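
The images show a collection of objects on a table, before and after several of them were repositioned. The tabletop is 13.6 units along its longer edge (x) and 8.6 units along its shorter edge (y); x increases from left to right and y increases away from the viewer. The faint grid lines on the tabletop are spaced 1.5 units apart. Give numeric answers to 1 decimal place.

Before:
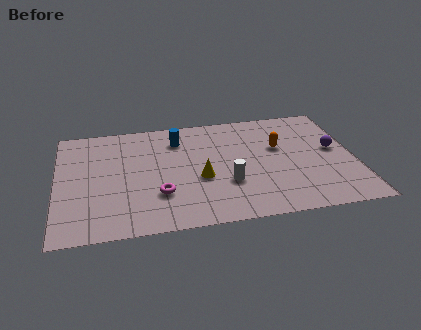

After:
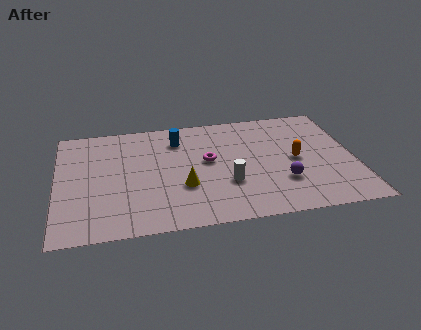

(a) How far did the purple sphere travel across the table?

3.3

The purple sphere was near (12.7, 4.7) before and (10.2, 2.6) after, so it travelled √(2.5² + 2.1²) ≈ 3.3 units.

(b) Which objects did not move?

the white cylinder and the blue cylinder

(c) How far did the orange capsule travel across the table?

1.3

The orange capsule was near (10.2, 5.3) before and (10.9, 4.2) after, so it travelled √(0.7² + 1.1²) ≈ 1.3 units.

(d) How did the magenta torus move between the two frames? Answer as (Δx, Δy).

(2.3, 2.2)

The magenta torus started near (4.6, 2.6) and ended near (6.9, 4.8).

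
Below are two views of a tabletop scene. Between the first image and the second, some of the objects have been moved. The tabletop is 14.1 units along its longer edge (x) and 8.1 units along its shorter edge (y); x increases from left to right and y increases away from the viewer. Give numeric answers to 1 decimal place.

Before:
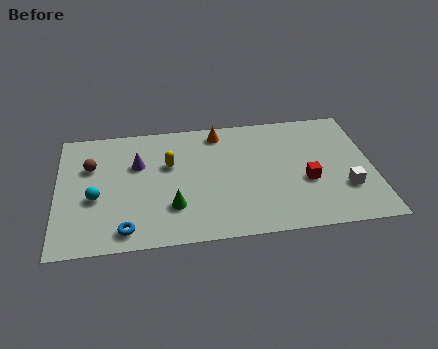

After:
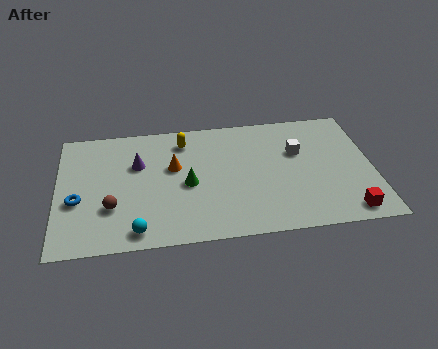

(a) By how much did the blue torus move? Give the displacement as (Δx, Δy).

(-2.1, 2.1)

The blue torus was at about (3.0, 1.1) and moved to about (0.9, 3.2).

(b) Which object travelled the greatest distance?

the white cube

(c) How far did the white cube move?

3.4

The white cube was near (12.8, 2.5) before and (10.8, 5.2) after, so it travelled √(2.0² + 2.7²) ≈ 3.4 units.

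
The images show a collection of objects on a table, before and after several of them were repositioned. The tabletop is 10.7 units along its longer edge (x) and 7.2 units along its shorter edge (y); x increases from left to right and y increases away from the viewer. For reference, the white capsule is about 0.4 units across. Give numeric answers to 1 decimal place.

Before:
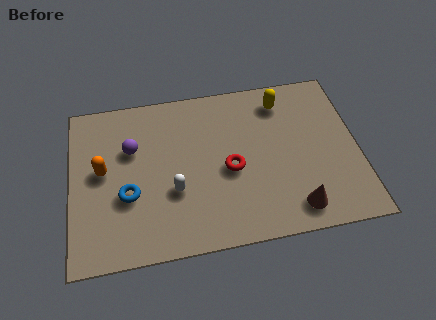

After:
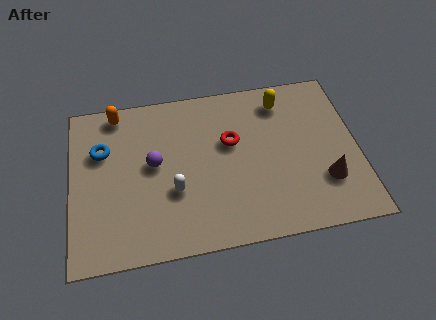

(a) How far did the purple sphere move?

1.1

The purple sphere was near (2.3, 4.7) before and (3.1, 3.9) after, so it travelled √(0.8² + 0.8²) ≈ 1.1 units.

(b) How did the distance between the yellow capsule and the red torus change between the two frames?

-0.9

They were about 3.4 units apart before and 2.5 after — 0.9 units closer together.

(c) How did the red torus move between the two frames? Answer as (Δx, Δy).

(0.1, 1.2)

The red torus was at about (5.9, 3.2) and moved to about (6.0, 4.4).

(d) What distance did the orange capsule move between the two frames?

2.6

The orange capsule was near (1.2, 3.9) before and (1.8, 6.4) after, so it travelled √(0.6² + 2.5²) ≈ 2.6 units.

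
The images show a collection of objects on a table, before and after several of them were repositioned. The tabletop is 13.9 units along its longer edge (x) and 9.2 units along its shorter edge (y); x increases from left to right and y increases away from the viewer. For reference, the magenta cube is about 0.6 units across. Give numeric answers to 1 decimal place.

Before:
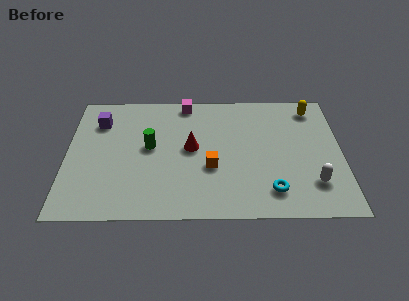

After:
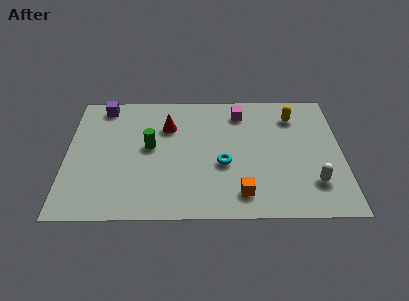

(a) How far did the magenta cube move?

2.9

The magenta cube was near (6.0, 8.3) before and (8.8, 7.5) after, so it travelled √(2.8² + 0.8²) ≈ 2.9 units.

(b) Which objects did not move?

the white capsule and the green cylinder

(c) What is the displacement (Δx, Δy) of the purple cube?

(0.2, 1.2)

The purple cube started near (1.6, 6.9) and ended near (1.8, 8.1).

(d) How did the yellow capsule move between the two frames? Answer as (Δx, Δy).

(-1.0, -0.6)

The yellow capsule started near (12.5, 7.8) and ended near (11.5, 7.2).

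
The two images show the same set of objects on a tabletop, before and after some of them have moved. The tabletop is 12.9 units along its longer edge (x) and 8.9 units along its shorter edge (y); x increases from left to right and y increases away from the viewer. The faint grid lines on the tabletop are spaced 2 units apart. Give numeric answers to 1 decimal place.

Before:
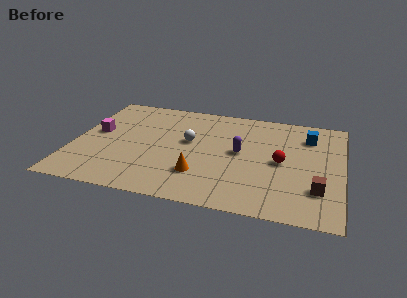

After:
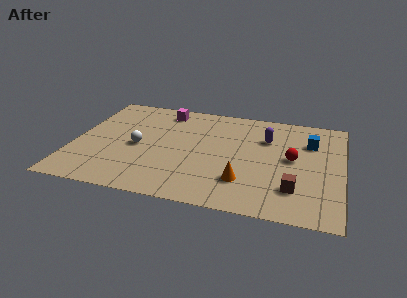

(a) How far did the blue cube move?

0.5

The blue cube moved from about (11.2, 6.8) to (11.3, 6.3), a distance of √(0.1² + 0.5²) ≈ 0.5.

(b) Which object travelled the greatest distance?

the magenta cube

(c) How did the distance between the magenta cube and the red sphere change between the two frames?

-2.0

Before: roughly 9.0 units apart; after: 7.0. That's 2.0 units closer together.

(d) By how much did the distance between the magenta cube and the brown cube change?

-2.6

They were about 11.1 units apart before and 8.5 after — 2.6 units closer together.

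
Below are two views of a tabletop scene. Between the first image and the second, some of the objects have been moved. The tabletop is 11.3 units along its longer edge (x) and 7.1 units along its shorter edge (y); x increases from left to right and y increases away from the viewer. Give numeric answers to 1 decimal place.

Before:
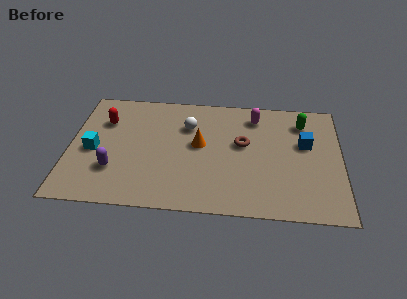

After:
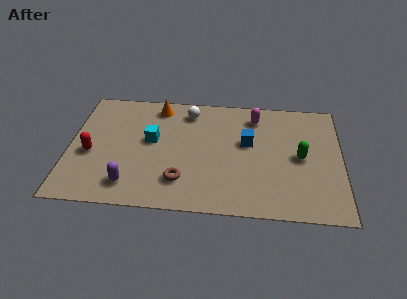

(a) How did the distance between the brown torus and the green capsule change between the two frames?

+2.3

They were about 2.9 units apart before and 5.2 after — 2.3 units further apart.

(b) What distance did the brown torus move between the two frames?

3.5

The brown torus was near (7.2, 4.1) before and (4.7, 1.7) after, so it travelled √(2.5² + 2.4²) ≈ 3.5 units.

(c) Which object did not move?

the magenta capsule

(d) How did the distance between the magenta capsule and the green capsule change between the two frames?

+1.0

The distance was about 2.0 in the first image and 3.0 in the second, so they moved 1.0 units further apart.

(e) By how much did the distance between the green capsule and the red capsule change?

+0.4

Before: roughly 8.3 units apart; after: 8.7. That's 0.4 units further apart.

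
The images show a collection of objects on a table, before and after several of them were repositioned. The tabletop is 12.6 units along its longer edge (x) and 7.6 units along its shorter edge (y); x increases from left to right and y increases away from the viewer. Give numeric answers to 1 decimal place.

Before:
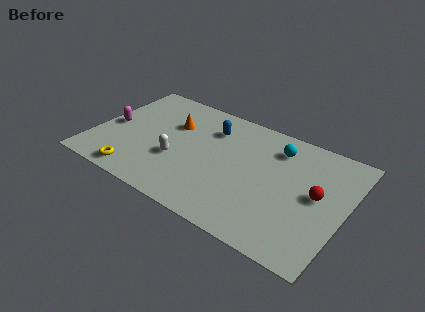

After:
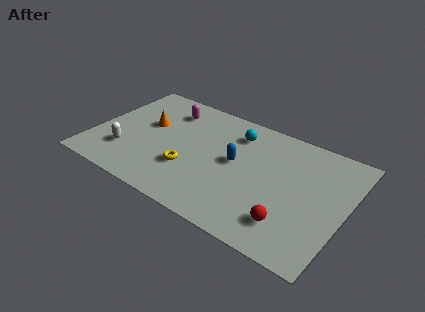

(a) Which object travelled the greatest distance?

the magenta capsule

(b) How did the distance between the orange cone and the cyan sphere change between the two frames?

-0.7

The distance was about 5.3 in the first image and 4.6 in the second, so they moved 0.7 units closer together.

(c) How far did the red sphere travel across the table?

2.5

The red sphere was near (11.2, 4.0) before and (10.2, 1.7) after, so it travelled √(1.0² + 2.3²) ≈ 2.5 units.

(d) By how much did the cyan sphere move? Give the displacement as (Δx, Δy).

(-2.1, 0.0)

The cyan sphere started near (8.9, 6.0) and ended near (6.8, 6.0).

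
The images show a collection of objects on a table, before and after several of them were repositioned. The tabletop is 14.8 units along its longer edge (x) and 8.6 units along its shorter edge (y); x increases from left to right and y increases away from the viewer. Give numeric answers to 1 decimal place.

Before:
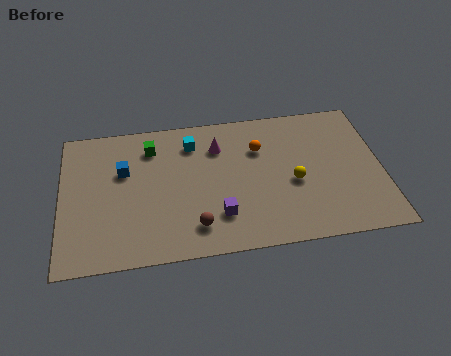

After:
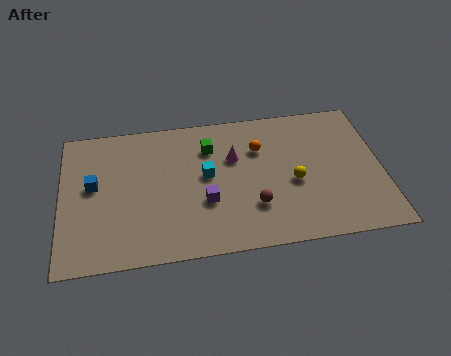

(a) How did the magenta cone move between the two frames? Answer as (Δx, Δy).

(0.7, -0.8)

The magenta cone was at about (7.3, 6.4) and moved to about (8.0, 5.6).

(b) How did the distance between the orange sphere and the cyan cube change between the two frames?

-0.4

The distance was about 3.2 in the first image and 2.8 in the second, so they moved 0.4 units closer together.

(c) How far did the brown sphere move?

2.8

The brown sphere was near (6.1, 1.7) before and (8.8, 2.5) after, so it travelled √(2.7² + 0.8²) ≈ 2.8 units.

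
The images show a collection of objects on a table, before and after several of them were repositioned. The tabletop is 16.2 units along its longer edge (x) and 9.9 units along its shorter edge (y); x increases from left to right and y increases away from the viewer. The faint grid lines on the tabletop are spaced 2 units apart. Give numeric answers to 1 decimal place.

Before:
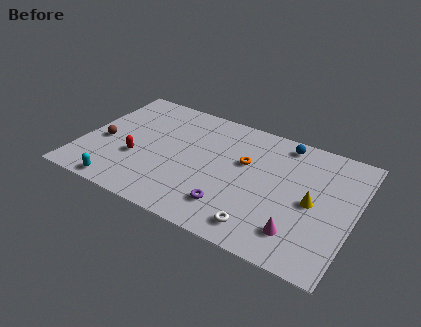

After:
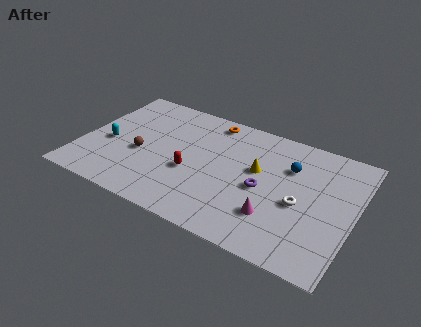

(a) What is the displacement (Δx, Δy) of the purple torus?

(1.6, 2.3)

From the two frames, the purple torus sits at roughly (9.3, 2.2) before and (10.9, 4.5) after.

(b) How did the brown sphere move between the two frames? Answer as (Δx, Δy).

(2.3, -0.1)

From the two frames, the brown sphere sits at roughly (1.3, 4.2) before and (3.6, 4.1) after.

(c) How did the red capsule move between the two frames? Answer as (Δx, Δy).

(3.3, 0.3)

The red capsule started near (3.4, 3.6) and ended near (6.7, 3.9).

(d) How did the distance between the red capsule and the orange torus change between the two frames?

-1.9

Before: roughly 6.7 units apart; after: 4.8. That's 1.9 units closer together.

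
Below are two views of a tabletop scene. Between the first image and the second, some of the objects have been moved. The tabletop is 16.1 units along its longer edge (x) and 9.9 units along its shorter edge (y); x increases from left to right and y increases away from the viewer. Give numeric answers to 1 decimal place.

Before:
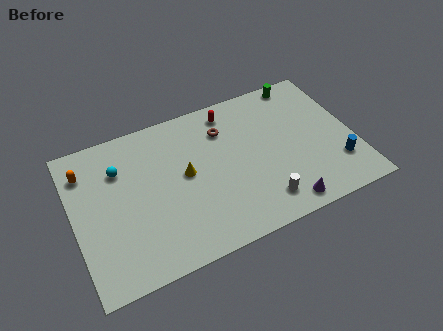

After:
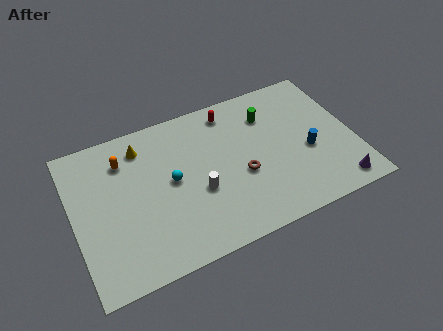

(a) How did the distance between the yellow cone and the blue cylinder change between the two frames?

+1.1

They were about 8.9 units apart before and 10.0 after — 1.1 units further apart.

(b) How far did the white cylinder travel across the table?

4.0

The white cylinder moved from about (10.4, 1.8) to (7.0, 3.9), a distance of √(3.4² + 2.1²) ≈ 4.0.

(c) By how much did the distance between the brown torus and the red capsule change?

+3.3

They were about 1.2 units apart before and 4.5 after — 3.3 units further apart.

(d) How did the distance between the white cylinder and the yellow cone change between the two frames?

-0.3

Before: roughly 5.3 units apart; after: 5.0. That's 0.3 units closer together.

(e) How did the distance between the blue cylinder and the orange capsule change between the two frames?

-4.0

They were about 14.9 units apart before and 10.9 after — 4.0 units closer together.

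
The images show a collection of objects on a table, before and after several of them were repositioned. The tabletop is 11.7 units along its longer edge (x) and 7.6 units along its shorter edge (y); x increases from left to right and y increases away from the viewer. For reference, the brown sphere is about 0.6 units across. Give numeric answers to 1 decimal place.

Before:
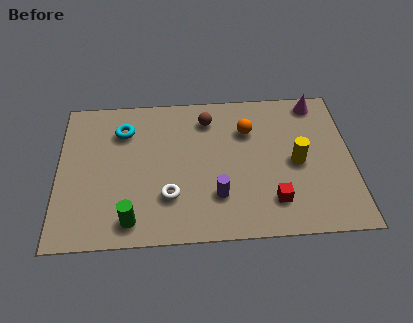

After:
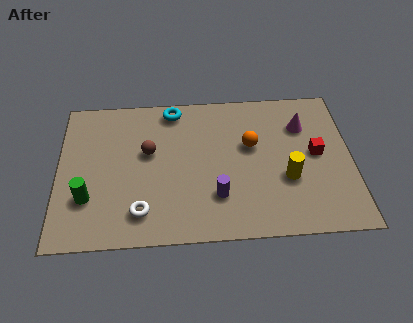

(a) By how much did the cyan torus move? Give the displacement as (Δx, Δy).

(2.0, 1.0)

The cyan torus was at about (2.6, 5.7) and moved to about (4.6, 6.7).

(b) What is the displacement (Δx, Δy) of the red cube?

(1.8, 2.3)

The red cube started near (8.5, 1.7) and ended near (10.3, 4.0).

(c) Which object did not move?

the purple cylinder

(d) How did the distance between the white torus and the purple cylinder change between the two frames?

+1.2

They were about 1.9 units apart before and 3.1 after — 1.2 units further apart.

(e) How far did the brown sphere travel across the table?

2.9

The brown sphere was near (6.0, 6.1) before and (3.6, 4.5) after, so it travelled √(2.4² + 1.6²) ≈ 2.9 units.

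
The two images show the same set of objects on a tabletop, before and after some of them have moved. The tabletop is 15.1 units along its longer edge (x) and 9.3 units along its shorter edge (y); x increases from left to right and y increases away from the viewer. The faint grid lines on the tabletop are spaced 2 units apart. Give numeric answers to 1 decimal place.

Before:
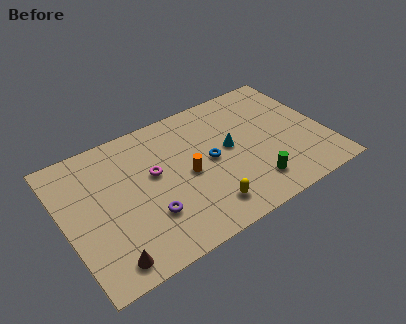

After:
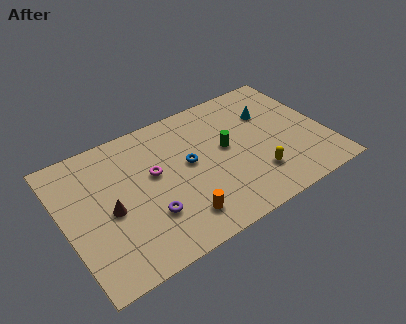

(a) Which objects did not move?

the magenta torus and the purple torus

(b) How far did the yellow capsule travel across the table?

3.2

The yellow capsule moved from about (7.6, 1.7) to (10.7, 2.4), a distance of √(3.1² + 0.7²) ≈ 3.2.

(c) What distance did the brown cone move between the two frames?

3.1

The brown cone was near (1.9, 1.2) before and (2.5, 4.2) after, so it travelled √(0.6² + 3.0²) ≈ 3.1 units.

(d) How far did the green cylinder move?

3.4

From (10.4, 1.9) to (9.4, 5.1), the green cylinder covered √(1.0² + 3.2²) ≈ 3.4 units.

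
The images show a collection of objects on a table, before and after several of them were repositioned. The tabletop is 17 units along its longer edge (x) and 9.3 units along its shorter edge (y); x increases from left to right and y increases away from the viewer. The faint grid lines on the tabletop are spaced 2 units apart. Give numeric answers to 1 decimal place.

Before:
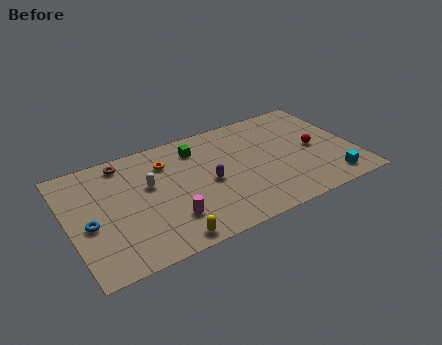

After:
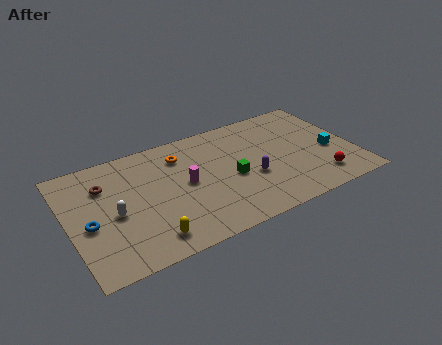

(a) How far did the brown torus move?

1.9

The brown torus moved from about (3.6, 8.1) to (2.3, 6.7), a distance of √(1.3² + 1.4²) ≈ 1.9.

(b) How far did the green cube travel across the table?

3.7

From (7.9, 7.4) to (9.6, 4.1), the green cube covered √(1.7² + 3.3²) ≈ 3.7 units.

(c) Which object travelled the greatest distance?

the green cube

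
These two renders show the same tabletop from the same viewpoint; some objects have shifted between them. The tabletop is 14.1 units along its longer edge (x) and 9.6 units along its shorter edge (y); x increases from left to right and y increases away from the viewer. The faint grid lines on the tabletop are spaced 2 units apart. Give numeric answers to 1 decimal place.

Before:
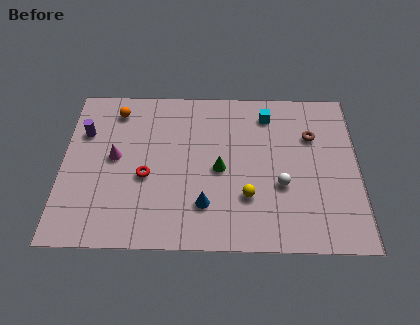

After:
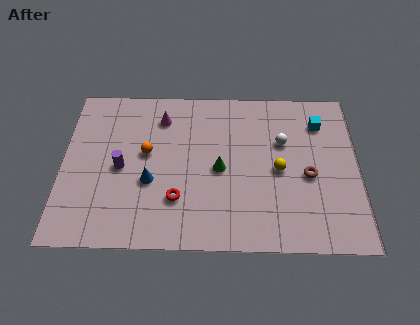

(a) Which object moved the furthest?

the magenta cone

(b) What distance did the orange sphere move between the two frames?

3.0

The orange sphere moved from about (2.5, 8.0) to (4.0, 5.4), a distance of √(1.5² + 2.6²) ≈ 3.0.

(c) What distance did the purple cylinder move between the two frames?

2.8

The purple cylinder was near (1.0, 6.6) before and (2.8, 4.5) after, so it travelled √(1.8² + 2.1²) ≈ 2.8 units.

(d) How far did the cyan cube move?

2.5

The cyan cube moved from about (9.8, 7.9) to (12.3, 7.4), a distance of √(2.5² + 0.5²) ≈ 2.5.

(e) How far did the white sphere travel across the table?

2.6

The white sphere was near (10.4, 3.6) before and (10.5, 6.2) after, so it travelled √(0.1² + 2.6²) ≈ 2.6 units.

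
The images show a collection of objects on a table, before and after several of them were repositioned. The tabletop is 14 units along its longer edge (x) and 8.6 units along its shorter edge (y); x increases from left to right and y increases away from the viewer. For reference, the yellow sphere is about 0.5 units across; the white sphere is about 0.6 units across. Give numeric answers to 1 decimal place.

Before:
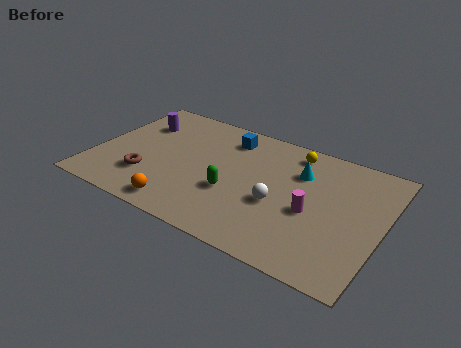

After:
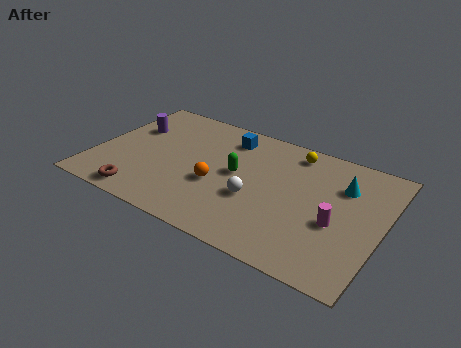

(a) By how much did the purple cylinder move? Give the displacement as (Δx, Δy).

(-0.3, -0.5)

From the two frames, the purple cylinder sits at roughly (1.7, 6.2) before and (1.4, 5.7) after.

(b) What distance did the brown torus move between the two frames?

1.4

From (2.8, 2.4) to (2.8, 1.0), the brown torus covered √(0.0² + 1.4²) ≈ 1.4 units.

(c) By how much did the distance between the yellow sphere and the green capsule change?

-1.1

They were about 4.8 units apart before and 3.7 after — 1.1 units closer together.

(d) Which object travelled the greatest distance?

the orange sphere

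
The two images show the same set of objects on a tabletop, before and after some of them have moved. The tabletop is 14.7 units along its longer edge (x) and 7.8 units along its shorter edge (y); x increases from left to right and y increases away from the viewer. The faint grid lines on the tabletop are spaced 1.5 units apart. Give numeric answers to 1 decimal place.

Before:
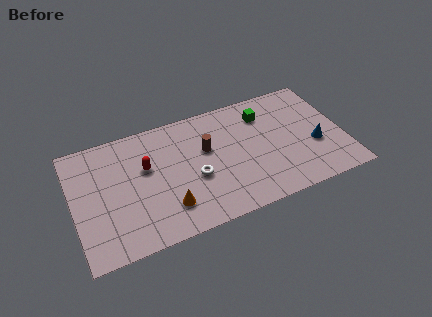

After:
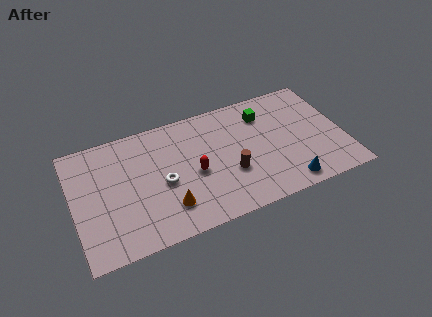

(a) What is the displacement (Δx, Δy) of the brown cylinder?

(1.1, -2.0)

From the two frames, the brown cylinder sits at roughly (7.3, 4.8) before and (8.4, 2.8) after.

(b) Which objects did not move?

the green cube and the orange cone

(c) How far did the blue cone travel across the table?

2.7

The blue cone moved from about (13.1, 3.0) to (11.3, 1.0), a distance of √(1.8² + 2.0²) ≈ 2.7.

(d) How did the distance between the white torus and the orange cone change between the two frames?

-0.5

The distance was about 2.1 in the first image and 1.6 in the second, so they moved 0.5 units closer together.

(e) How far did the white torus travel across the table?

1.7

The white torus moved from about (6.5, 3.2) to (4.8, 3.5), a distance of √(1.7² + 0.3²) ≈ 1.7.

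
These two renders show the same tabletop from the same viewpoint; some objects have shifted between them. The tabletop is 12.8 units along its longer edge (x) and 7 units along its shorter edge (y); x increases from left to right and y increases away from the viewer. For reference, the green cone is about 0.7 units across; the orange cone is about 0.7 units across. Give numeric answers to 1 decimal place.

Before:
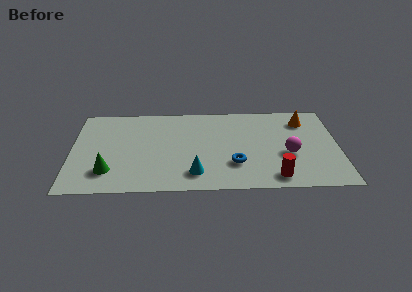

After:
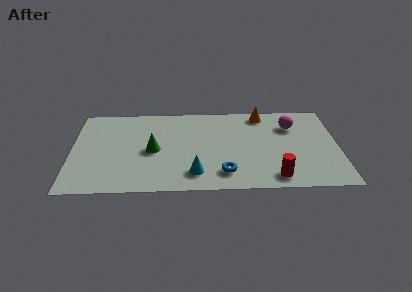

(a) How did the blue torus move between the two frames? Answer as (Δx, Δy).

(-0.5, -0.7)

From the two frames, the blue torus sits at roughly (7.8, 2.1) before and (7.3, 1.4) after.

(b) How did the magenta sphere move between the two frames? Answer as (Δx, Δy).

(0.2, 2.3)

The magenta sphere started near (10.4, 2.8) and ended near (10.6, 5.1).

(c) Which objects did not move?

the cyan cone and the red cylinder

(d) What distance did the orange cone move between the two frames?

2.1

The orange cone was near (11.2, 5.5) before and (9.2, 6.1) after, so it travelled √(2.0² + 0.6²) ≈ 2.1 units.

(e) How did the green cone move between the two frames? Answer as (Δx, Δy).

(2.1, 1.6)

From the two frames, the green cone sits at roughly (1.8, 1.7) before and (3.9, 3.3) after.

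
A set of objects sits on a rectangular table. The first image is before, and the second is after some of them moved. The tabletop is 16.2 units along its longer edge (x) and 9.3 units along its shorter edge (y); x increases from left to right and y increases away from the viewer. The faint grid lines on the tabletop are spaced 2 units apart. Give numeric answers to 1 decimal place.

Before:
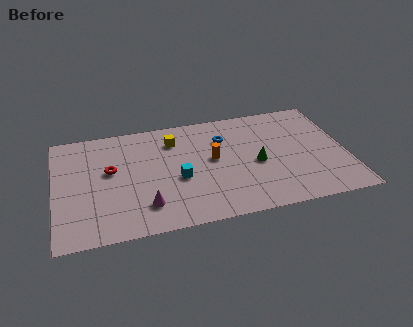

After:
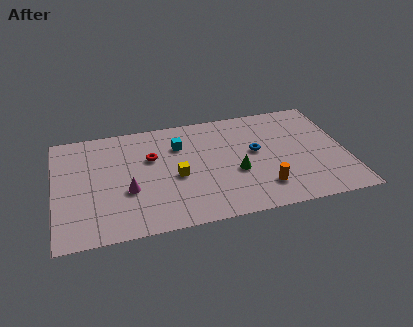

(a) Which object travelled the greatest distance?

the orange cylinder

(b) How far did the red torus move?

2.4

From (3.1, 5.4) to (5.4, 6.0), the red torus covered √(2.3² + 0.6²) ≈ 2.4 units.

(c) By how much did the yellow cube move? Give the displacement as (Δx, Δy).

(0.0, -3.1)

The yellow cube started near (6.7, 7.2) and ended near (6.7, 4.1).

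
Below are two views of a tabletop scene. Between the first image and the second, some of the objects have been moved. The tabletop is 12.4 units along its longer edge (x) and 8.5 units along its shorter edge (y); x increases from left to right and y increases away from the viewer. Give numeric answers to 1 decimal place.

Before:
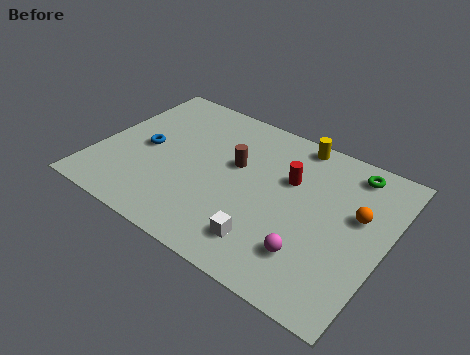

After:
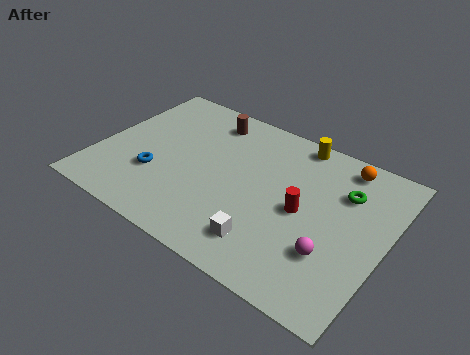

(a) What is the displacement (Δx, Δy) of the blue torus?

(0.7, -1.3)

From the two frames, the blue torus sits at roughly (2.0, 4.1) before and (2.7, 2.8) after.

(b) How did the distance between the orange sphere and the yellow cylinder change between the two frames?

-1.9

They were about 4.0 units apart before and 2.1 after — 1.9 units closer together.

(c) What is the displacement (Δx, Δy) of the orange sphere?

(-1.0, 2.3)

From the two frames, the orange sphere sits at roughly (11.1, 5.1) before and (10.1, 7.4) after.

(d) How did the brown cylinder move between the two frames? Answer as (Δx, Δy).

(-1.6, 2.0)

The brown cylinder was at about (5.8, 5.1) and moved to about (4.2, 7.1).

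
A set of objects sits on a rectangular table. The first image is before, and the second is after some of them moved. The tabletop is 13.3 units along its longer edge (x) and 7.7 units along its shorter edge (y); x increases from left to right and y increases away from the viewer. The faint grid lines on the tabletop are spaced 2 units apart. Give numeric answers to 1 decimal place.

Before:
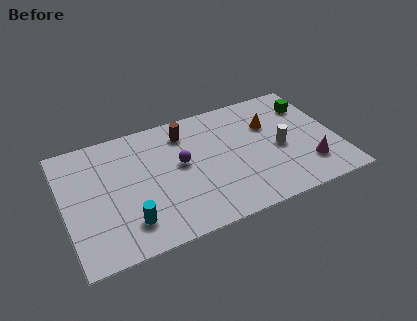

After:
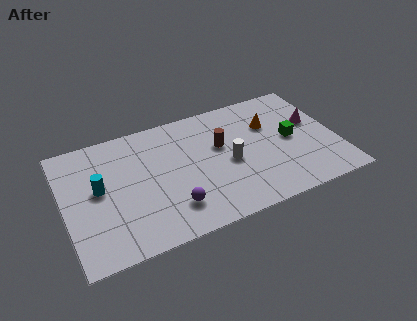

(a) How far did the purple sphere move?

2.6

The purple sphere was near (5.7, 4.3) before and (5.0, 1.8) after, so it travelled √(0.7² + 2.5²) ≈ 2.6 units.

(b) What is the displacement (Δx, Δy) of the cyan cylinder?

(-1.2, 2.5)

From the two frames, the cyan cylinder sits at roughly (2.9, 1.7) before and (1.7, 4.2) after.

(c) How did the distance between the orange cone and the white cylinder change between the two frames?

+1.1

They were about 1.7 units apart before and 2.8 after — 1.1 units further apart.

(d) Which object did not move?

the orange cone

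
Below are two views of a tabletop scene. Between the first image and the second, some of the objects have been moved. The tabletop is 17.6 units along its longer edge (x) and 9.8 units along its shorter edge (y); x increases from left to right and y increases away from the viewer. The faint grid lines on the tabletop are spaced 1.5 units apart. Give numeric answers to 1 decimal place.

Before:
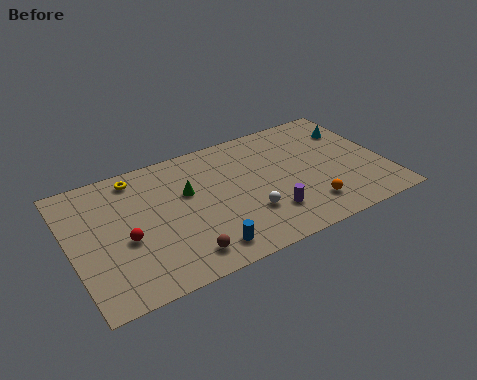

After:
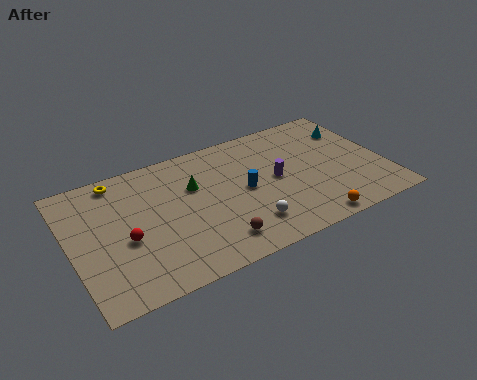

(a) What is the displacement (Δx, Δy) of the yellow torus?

(-1.0, 0.2)

The yellow torus was at about (4.0, 8.5) and moved to about (3.0, 8.7).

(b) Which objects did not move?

the red sphere and the cyan cone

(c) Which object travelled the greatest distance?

the blue cylinder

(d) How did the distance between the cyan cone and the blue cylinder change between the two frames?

-4.0

Before: roughly 11.0 units apart; after: 7.0. That's 4.0 units closer together.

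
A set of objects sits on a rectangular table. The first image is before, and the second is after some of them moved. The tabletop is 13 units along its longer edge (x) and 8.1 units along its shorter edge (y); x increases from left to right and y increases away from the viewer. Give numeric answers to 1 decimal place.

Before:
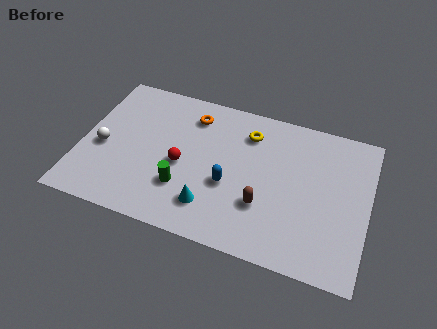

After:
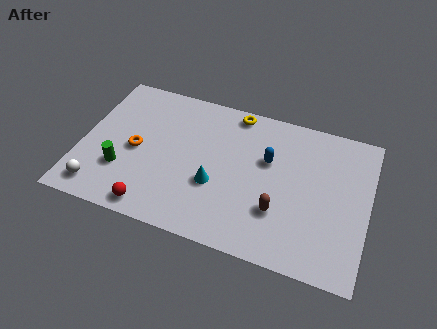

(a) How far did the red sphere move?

2.9

From (4.6, 3.6) to (3.6, 0.9), the red sphere covered √(1.0² + 2.7²) ≈ 2.9 units.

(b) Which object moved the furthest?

the orange torus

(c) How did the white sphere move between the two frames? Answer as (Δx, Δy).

(0.1, -2.3)

The white sphere was at about (1.0, 3.5) and moved to about (1.1, 1.2).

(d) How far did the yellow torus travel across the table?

1.2

From (7.4, 6.3) to (6.7, 7.3), the yellow torus covered √(0.7² + 1.0²) ≈ 1.2 units.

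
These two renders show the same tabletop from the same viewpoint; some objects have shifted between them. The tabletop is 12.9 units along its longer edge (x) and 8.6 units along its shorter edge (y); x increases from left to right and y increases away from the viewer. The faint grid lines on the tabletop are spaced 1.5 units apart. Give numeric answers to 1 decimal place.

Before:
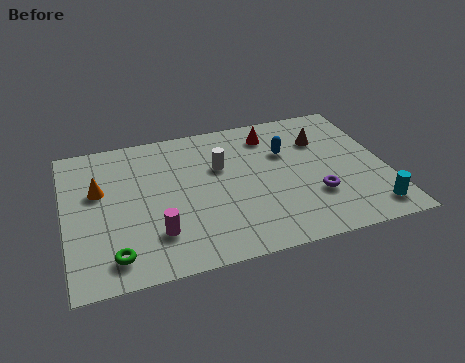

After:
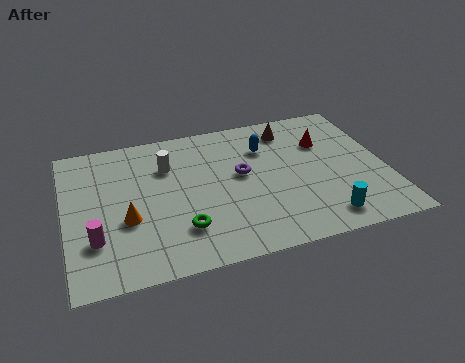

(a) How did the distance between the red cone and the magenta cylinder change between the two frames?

+3.2

Before: roughly 6.9 units apart; after: 10.1. That's 3.2 units further apart.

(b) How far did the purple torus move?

3.5

The purple torus moved from about (9.9, 2.7) to (7.1, 4.8), a distance of √(2.8² + 2.1²) ≈ 3.5.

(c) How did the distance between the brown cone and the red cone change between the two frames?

-0.4

They were about 2.2 units apart before and 1.8 after — 0.4 units closer together.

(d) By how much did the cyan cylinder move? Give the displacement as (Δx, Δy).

(-1.9, 0.0)

The cyan cylinder was at about (12.0, 1.3) and moved to about (10.1, 1.3).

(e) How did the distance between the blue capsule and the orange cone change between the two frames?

-1.1

The distance was about 7.6 in the first image and 6.5 in the second, so they moved 1.1 units closer together.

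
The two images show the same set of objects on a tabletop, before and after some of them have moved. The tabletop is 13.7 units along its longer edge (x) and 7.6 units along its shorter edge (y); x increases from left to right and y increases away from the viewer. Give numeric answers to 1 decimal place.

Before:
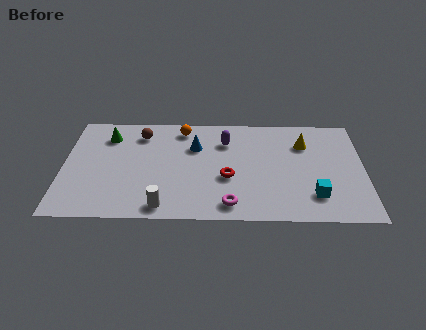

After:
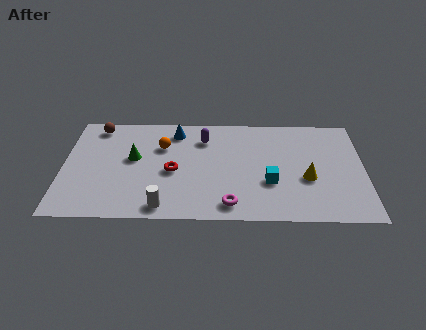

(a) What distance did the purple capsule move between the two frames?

1.0

The purple capsule was near (7.4, 5.6) before and (6.4, 5.8) after, so it travelled √(1.0² + 0.2²) ≈ 1.0 units.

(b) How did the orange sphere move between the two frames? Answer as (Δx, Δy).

(-0.9, -1.3)

The orange sphere started near (5.4, 6.5) and ended near (4.5, 5.2).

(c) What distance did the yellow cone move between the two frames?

2.5

From (11.0, 5.5) to (11.1, 3.0), the yellow cone covered √(0.1² + 2.5²) ≈ 2.5 units.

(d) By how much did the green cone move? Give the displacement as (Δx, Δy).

(1.2, -1.6)

The green cone started near (2.0, 5.9) and ended near (3.2, 4.3).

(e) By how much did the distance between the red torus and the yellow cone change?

+1.8

They were about 4.3 units apart before and 6.1 after — 1.8 units further apart.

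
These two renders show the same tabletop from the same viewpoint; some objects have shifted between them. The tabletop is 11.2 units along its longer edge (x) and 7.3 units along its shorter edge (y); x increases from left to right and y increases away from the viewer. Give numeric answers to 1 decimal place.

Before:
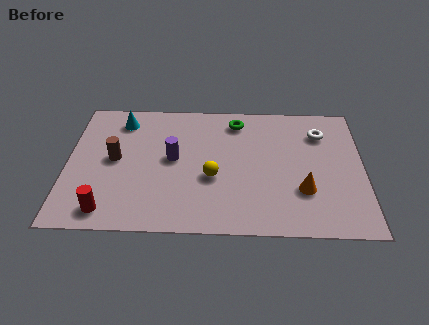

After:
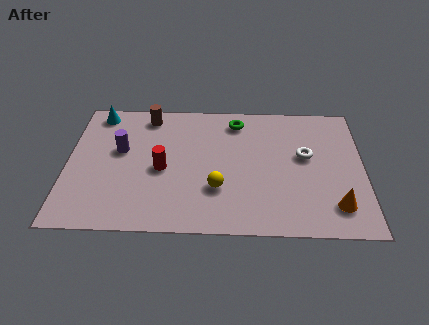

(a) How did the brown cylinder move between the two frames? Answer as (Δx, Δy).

(1.2, 2.5)

The brown cylinder was at about (1.8, 3.8) and moved to about (3.0, 6.3).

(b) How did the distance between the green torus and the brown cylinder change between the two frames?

-1.7

Before: roughly 5.1 units apart; after: 3.4. That's 1.7 units closer together.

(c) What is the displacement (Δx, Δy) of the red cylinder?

(2.0, 2.3)

The red cylinder was at about (1.6, 1.0) and moved to about (3.6, 3.3).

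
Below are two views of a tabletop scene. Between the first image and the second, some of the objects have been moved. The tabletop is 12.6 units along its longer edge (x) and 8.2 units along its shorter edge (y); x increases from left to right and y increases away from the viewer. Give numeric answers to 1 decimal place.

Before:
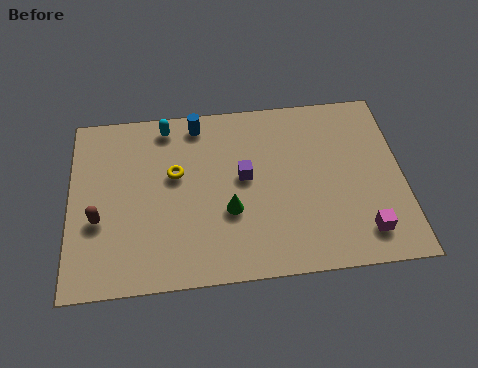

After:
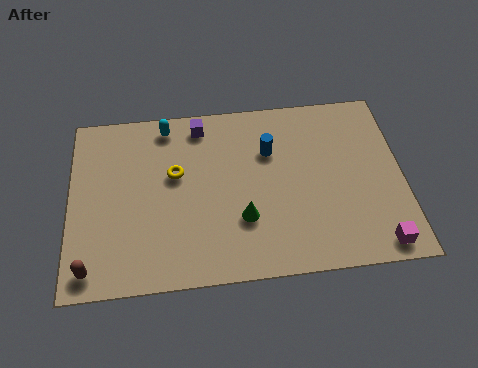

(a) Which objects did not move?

the yellow torus and the cyan capsule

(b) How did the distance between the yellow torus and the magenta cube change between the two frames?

+0.7

Before: roughly 7.8 units apart; after: 8.5. That's 0.7 units further apart.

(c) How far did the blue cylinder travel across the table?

3.1

The blue cylinder moved from about (4.9, 7.2) to (7.6, 5.6), a distance of √(2.7² + 1.6²) ≈ 3.1.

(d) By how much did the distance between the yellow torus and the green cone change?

+0.6

Before: roughly 2.8 units apart; after: 3.4. That's 0.6 units further apart.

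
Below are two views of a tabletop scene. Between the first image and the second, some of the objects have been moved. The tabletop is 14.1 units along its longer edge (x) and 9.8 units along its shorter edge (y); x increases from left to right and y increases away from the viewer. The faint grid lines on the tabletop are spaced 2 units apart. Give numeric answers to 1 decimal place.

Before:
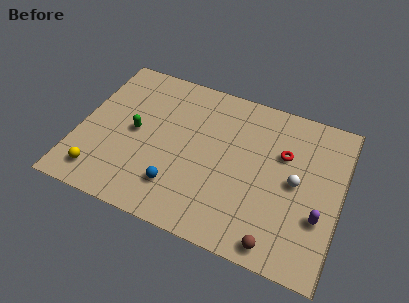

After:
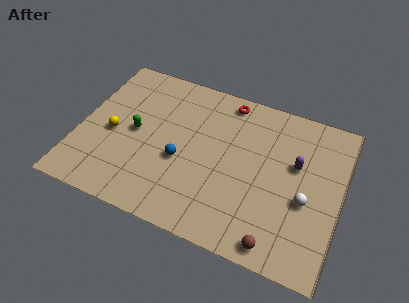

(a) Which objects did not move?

the green capsule and the brown sphere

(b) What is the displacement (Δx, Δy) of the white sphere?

(0.6, -0.9)

From the two frames, the white sphere sits at roughly (11.7, 4.9) before and (12.3, 4.0) after.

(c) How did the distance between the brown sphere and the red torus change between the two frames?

+3.1

Before: roughly 5.4 units apart; after: 8.5. That's 3.1 units further apart.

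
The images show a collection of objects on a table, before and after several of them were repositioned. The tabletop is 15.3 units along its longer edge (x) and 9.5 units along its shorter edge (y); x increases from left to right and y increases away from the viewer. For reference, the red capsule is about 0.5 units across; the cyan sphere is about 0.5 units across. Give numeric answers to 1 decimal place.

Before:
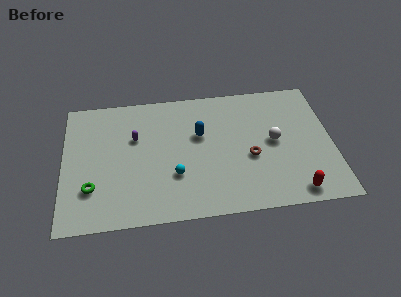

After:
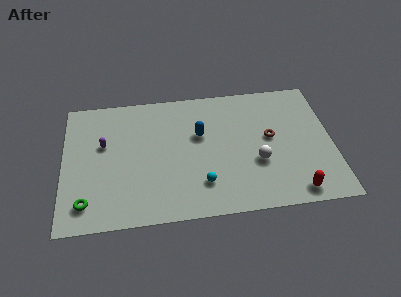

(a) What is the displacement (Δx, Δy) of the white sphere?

(-1.0, -1.4)

From the two frames, the white sphere sits at roughly (12.0, 4.9) before and (11.0, 3.5) after.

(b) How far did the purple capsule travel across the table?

1.8

From (4.1, 6.1) to (2.3, 5.8), the purple capsule covered √(1.8² + 0.3²) ≈ 1.8 units.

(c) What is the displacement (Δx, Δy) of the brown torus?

(1.2, 1.3)

From the two frames, the brown torus sits at roughly (10.6, 3.9) before and (11.8, 5.2) after.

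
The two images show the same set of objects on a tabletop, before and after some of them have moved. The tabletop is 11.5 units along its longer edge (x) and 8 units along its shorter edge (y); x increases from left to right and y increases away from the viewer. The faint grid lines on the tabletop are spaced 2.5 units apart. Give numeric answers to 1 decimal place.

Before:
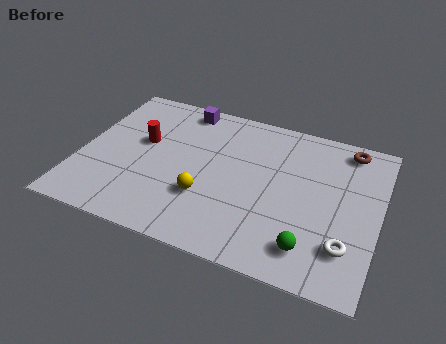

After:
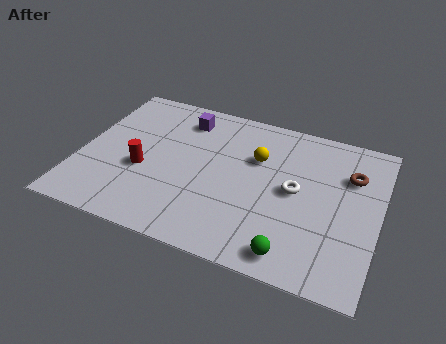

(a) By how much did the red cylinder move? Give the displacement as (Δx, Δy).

(0.2, -1.5)

The red cylinder was at about (2.3, 4.7) and moved to about (2.5, 3.2).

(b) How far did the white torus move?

3.0

From (10.4, 2.0) to (8.3, 4.1), the white torus covered √(2.1² + 2.1²) ≈ 3.0 units.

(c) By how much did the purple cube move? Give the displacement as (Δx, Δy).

(0.1, -0.6)

The purple cube was at about (3.6, 7.1) and moved to about (3.7, 6.5).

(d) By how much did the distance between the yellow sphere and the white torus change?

-3.4

Before: roughly 5.4 units apart; after: 2.0. That's 3.4 units closer together.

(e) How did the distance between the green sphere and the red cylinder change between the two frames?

-1.1

They were about 7.5 units apart before and 6.4 after — 1.1 units closer together.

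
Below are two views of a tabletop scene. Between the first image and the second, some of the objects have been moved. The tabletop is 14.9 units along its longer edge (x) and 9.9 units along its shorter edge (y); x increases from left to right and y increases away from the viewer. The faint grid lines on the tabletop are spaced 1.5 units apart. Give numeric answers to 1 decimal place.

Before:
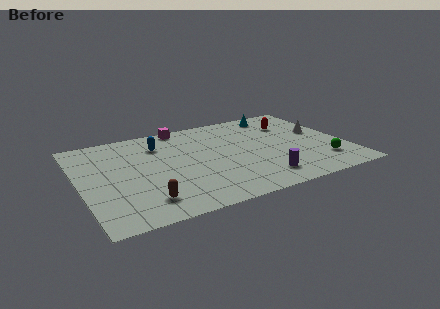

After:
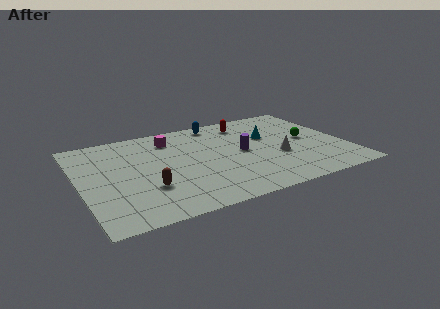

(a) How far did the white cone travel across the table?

3.3

From (13.7, 5.7) to (11.0, 3.8), the white cone covered √(2.7² + 1.9²) ≈ 3.3 units.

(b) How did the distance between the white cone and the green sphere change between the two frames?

-1.1

The distance was about 3.4 in the first image and 2.3 in the second, so they moved 1.1 units closer together.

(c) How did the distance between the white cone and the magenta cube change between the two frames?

-1.3

Before: roughly 8.2 units apart; after: 6.9. That's 1.3 units closer together.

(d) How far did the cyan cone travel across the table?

2.6

The cyan cone was near (11.7, 8.6) before and (10.8, 6.2) after, so it travelled √(0.9² + 2.4²) ≈ 2.6 units.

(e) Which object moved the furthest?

the blue capsule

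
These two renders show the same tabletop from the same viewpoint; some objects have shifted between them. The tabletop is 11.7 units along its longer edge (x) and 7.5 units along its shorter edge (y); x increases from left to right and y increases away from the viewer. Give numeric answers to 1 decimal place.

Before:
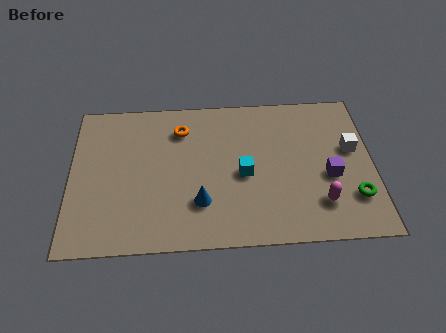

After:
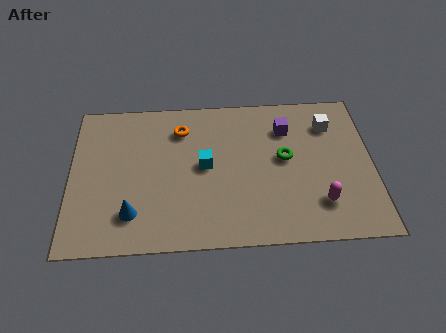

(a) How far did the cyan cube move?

1.6

The cyan cube moved from about (6.7, 3.4) to (5.2, 3.9), a distance of √(1.5² + 0.5²) ≈ 1.6.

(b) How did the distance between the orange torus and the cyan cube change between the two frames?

-1.3

Before: roughly 3.4 units apart; after: 2.1. That's 1.3 units closer together.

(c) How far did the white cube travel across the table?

1.5

The white cube was near (10.9, 4.4) before and (10.1, 5.7) after, so it travelled √(0.8² + 1.3²) ≈ 1.5 units.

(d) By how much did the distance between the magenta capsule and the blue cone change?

+2.6

They were about 4.6 units apart before and 7.2 after — 2.6 units further apart.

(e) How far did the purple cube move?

3.0

The purple cube was near (10.0, 3.1) before and (8.4, 5.6) after, so it travelled √(1.6² + 2.5²) ≈ 3.0 units.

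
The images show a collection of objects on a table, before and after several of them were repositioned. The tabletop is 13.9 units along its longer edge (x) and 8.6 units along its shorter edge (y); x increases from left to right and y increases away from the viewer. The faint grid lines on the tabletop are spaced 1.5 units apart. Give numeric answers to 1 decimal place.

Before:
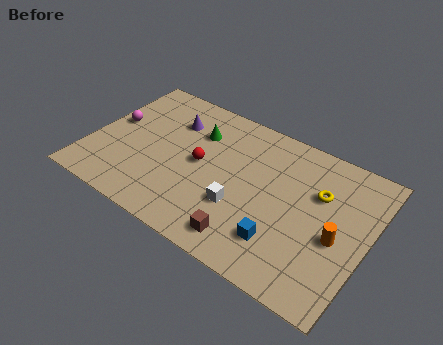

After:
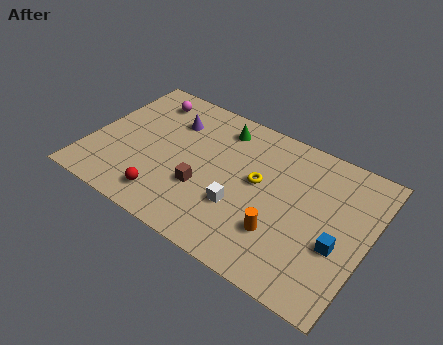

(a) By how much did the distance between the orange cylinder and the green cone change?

-1.9

The distance was about 7.9 in the first image and 6.0 in the second, so they moved 1.9 units closer together.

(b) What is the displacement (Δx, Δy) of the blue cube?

(2.6, 1.2)

The blue cube started near (10.0, 2.1) and ended near (12.6, 3.3).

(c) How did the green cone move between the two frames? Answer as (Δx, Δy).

(1.1, 0.9)

The green cone was at about (5.0, 6.2) and moved to about (6.1, 7.1).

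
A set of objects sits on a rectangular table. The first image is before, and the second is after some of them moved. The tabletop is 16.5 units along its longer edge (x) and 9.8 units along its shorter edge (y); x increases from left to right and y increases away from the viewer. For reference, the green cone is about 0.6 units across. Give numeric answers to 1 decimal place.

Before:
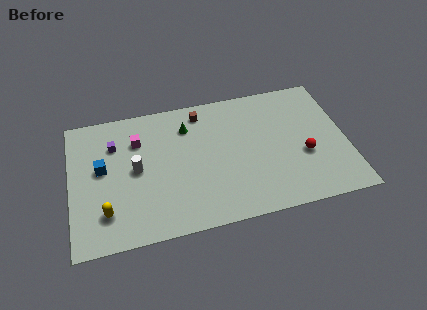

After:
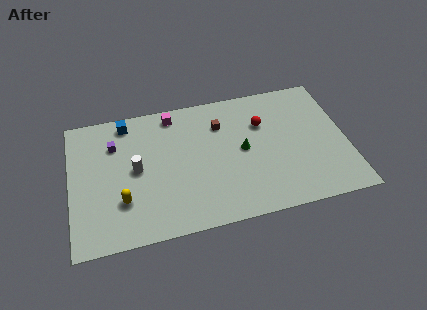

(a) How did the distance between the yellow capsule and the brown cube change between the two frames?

-1.1

Before: roughly 8.6 units apart; after: 7.5. That's 1.1 units closer together.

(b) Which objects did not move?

the purple cube and the white cylinder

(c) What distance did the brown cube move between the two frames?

1.6

From (8.0, 8.4) to (9.1, 7.2), the brown cube covered √(1.1² + 1.2²) ≈ 1.6 units.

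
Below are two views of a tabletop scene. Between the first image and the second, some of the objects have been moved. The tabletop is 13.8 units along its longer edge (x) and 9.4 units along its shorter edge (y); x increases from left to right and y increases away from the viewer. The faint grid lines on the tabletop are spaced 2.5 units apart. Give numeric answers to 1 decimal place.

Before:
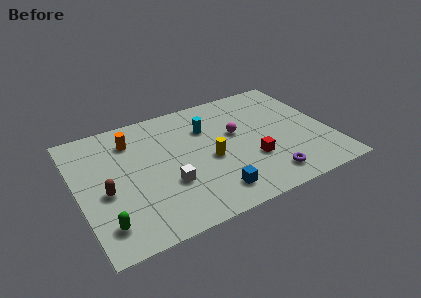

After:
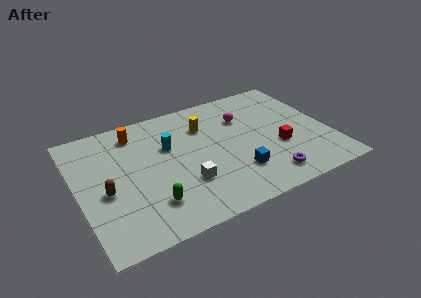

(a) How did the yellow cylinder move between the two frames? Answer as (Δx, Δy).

(0.1, 2.7)

From the two frames, the yellow cylinder sits at roughly (7.1, 4.1) before and (7.2, 6.8) after.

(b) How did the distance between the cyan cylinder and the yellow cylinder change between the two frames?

-0.3

They were about 2.5 units apart before and 2.2 after — 0.3 units closer together.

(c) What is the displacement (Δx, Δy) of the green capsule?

(2.5, 0.4)

From the two frames, the green capsule sits at roughly (1.1, 1.8) before and (3.6, 2.2) after.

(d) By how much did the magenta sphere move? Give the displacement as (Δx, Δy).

(0.6, 1.1)

The magenta sphere started near (8.8, 5.5) and ended near (9.4, 6.6).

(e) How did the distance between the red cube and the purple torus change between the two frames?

+0.5

They were about 1.7 units apart before and 2.2 after — 0.5 units further apart.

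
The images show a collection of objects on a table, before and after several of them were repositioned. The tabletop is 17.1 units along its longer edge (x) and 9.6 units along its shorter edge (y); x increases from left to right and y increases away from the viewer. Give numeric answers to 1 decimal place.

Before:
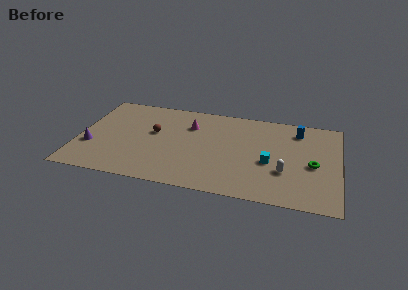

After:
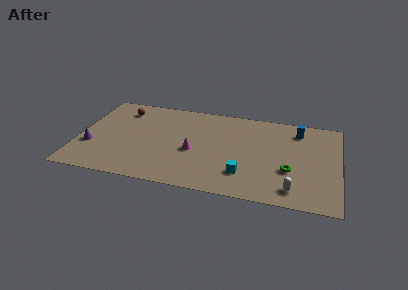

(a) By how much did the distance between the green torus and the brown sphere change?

+1.5

The distance was about 10.6 in the first image and 12.1 in the second, so they moved 1.5 units further apart.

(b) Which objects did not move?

the purple cone and the blue cylinder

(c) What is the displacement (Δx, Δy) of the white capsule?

(0.6, -1.7)

The white capsule started near (13.6, 3.2) and ended near (14.2, 1.5).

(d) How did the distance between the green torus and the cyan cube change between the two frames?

+0.3

They were about 2.8 units apart before and 3.1 after — 0.3 units further apart.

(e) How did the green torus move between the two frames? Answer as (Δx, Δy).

(-1.5, -0.9)

From the two frames, the green torus sits at roughly (15.4, 4.3) before and (13.9, 3.4) after.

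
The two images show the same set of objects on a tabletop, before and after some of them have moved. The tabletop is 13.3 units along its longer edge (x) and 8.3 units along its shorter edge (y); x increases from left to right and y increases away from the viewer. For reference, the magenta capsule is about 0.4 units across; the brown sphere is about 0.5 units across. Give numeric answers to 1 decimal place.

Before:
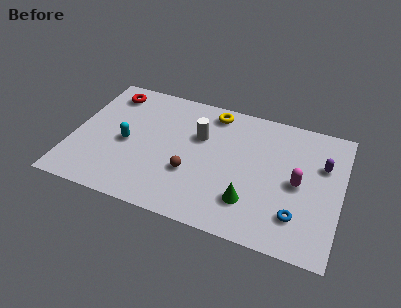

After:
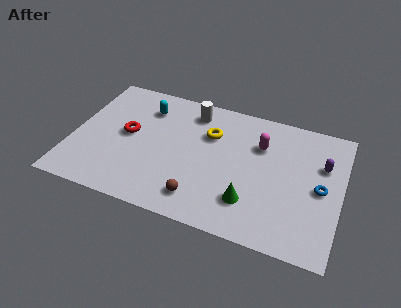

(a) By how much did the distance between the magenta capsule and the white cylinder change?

-1.5

The distance was about 5.2 in the first image and 3.7 in the second, so they moved 1.5 units closer together.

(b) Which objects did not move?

the purple capsule and the green cone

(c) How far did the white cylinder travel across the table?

1.6

The white cylinder was near (6.2, 5.4) before and (5.7, 6.9) after, so it travelled √(0.5² + 1.5²) ≈ 1.6 units.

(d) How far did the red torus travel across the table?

2.8

The red torus moved from about (1.5, 6.9) to (2.7, 4.4), a distance of √(1.2² + 2.5²) ≈ 2.8.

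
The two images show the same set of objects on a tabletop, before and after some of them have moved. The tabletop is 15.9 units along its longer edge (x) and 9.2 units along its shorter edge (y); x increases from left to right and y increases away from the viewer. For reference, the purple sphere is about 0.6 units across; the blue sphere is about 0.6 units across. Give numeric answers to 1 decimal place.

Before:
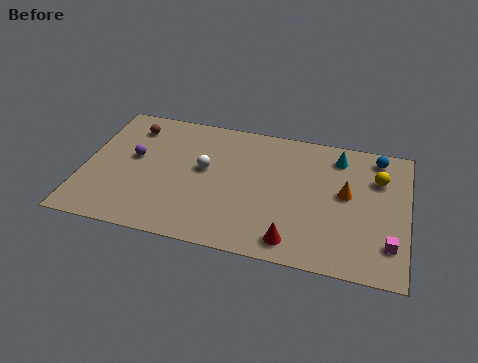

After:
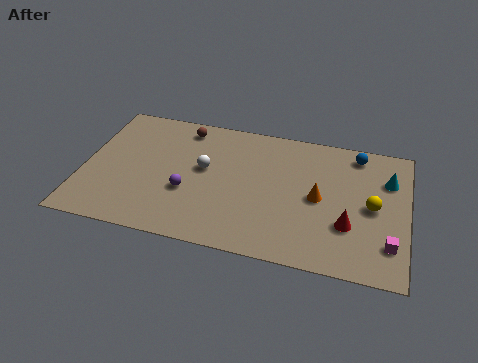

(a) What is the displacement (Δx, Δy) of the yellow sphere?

(-0.2, -2.0)

The yellow sphere started near (14.4, 6.5) and ended near (14.2, 4.5).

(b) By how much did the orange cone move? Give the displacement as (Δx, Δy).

(-1.3, -0.6)

From the two frames, the orange cone sits at roughly (12.9, 5.1) before and (11.6, 4.5) after.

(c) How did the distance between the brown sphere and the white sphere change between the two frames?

-1.4

They were about 4.4 units apart before and 3.0 after — 1.4 units closer together.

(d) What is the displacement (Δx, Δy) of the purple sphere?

(2.8, -1.8)

The purple sphere was at about (2.4, 5.2) and moved to about (5.2, 3.4).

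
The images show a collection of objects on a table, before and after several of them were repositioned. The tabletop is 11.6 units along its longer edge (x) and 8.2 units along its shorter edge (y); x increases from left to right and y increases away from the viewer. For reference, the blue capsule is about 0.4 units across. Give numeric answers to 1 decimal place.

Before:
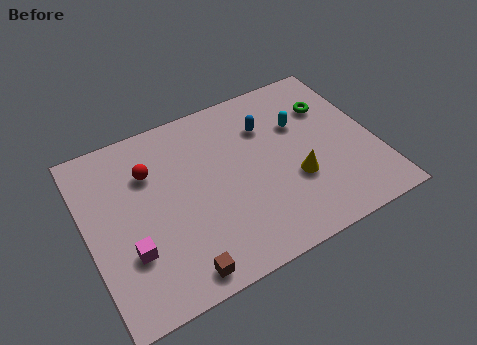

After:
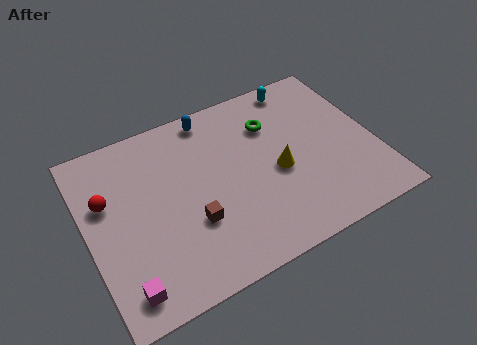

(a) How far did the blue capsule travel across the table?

2.5

From (7.5, 5.9) to (5.4, 7.3), the blue capsule covered √(2.1² + 1.4²) ≈ 2.5 units.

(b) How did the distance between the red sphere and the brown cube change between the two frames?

-1.0

The distance was about 4.9 in the first image and 3.9 in the second, so they moved 1.0 units closer together.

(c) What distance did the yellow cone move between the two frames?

0.9

From (8.2, 2.9) to (7.6, 3.6), the yellow cone covered √(0.6² + 0.7²) ≈ 0.9 units.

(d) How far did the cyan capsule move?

1.9

From (8.8, 5.4) to (9.1, 7.3), the cyan capsule covered √(0.3² + 1.9²) ≈ 1.9 units.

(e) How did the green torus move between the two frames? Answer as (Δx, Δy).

(-2.4, 0.1)

From the two frames, the green torus sits at roughly (10.1, 5.8) before and (7.7, 5.9) after.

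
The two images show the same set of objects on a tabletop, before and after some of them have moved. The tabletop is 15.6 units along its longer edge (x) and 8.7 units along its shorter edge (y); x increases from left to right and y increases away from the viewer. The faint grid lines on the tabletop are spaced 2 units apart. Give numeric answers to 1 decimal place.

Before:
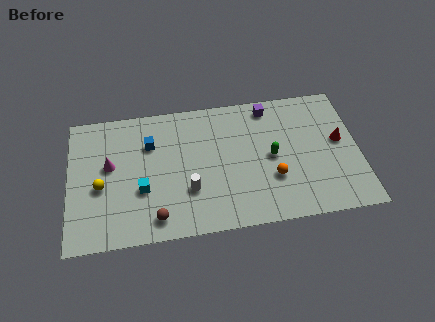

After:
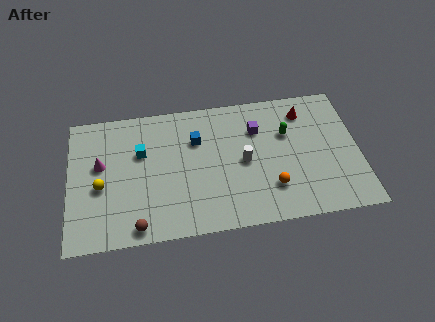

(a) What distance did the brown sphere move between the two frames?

1.1

The brown sphere was near (4.6, 1.3) before and (3.6, 0.9) after, so it travelled √(1.0² + 0.4²) ≈ 1.1 units.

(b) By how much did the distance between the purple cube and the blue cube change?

-3.4

Before: roughly 6.7 units apart; after: 3.3. That's 3.4 units closer together.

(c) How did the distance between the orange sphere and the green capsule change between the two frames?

+2.1

The distance was about 1.4 in the first image and 3.5 in the second, so they moved 2.1 units further apart.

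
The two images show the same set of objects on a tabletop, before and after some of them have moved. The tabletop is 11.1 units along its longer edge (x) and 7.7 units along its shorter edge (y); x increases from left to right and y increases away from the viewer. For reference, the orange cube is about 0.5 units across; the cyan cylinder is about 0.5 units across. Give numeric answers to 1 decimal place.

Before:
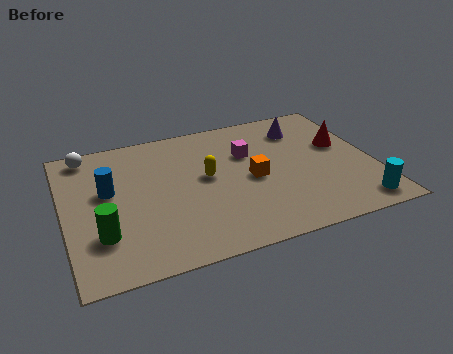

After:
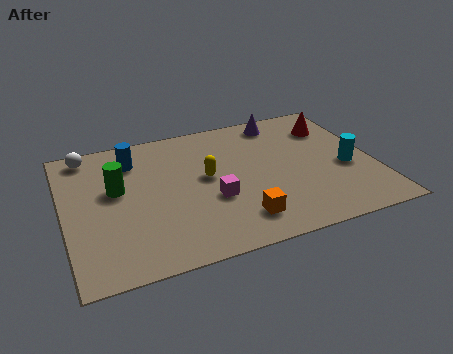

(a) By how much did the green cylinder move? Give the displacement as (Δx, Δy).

(0.7, 2.3)

From the two frames, the green cylinder sits at roughly (1.2, 2.2) before and (1.9, 4.5) after.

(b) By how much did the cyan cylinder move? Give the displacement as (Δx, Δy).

(-0.1, 2.2)

The cyan cylinder started near (10.2, 1.0) and ended near (10.1, 3.2).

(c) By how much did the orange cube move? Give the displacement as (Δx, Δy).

(-0.7, -2.1)

From the two frames, the orange cube sits at roughly (6.7, 3.6) before and (6.0, 1.5) after.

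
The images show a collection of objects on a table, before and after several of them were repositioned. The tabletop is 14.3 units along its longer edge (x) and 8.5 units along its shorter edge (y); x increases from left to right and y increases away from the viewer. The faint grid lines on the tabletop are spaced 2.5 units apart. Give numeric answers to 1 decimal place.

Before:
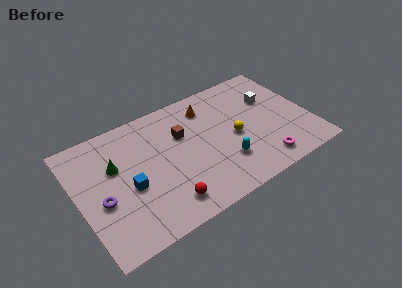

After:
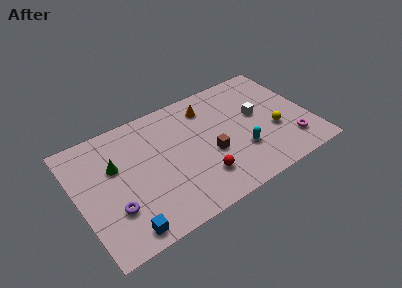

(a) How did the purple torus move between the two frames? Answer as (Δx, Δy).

(0.6, -0.9)

The purple torus started near (1.3, 3.5) and ended near (1.9, 2.6).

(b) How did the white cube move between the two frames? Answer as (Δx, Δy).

(-1.0, -0.8)

From the two frames, the white cube sits at roughly (12.2, 5.6) before and (11.2, 4.8) after.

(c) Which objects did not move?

the green cone and the orange cone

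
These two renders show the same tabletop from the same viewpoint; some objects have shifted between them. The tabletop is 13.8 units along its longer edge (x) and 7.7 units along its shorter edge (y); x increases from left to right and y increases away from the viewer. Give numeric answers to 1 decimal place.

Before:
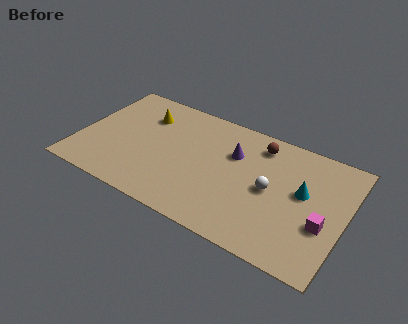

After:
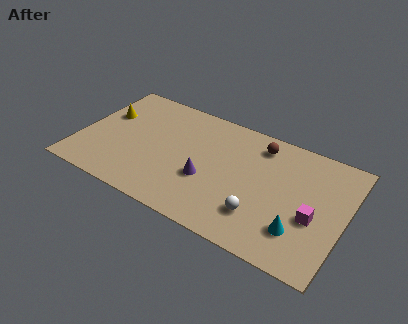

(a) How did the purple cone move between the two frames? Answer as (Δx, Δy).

(-1.1, -2.3)

From the two frames, the purple cone sits at roughly (7.9, 5.2) before and (6.8, 2.9) after.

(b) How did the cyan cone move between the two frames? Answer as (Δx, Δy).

(0.1, -2.4)

From the two frames, the cyan cone sits at roughly (11.6, 4.4) before and (11.7, 2.0) after.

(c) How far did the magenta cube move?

0.5

The magenta cube moved from about (12.8, 2.9) to (12.3, 3.1), a distance of √(0.5² + 0.2²) ≈ 0.5.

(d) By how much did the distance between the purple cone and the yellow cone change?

+1.2

Before: roughly 4.8 units apart; after: 6.0. That's 1.2 units further apart.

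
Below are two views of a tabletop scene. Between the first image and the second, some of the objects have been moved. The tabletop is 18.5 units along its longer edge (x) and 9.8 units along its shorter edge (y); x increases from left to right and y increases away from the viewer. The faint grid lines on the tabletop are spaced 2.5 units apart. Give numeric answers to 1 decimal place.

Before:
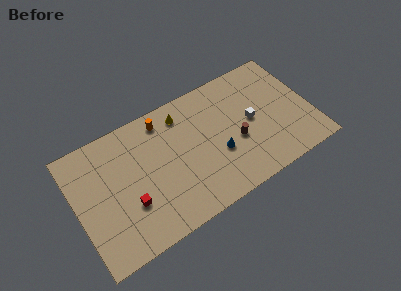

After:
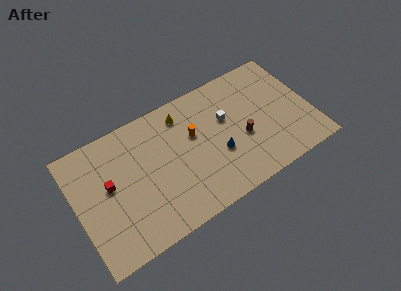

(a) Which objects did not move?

the blue cone and the yellow cone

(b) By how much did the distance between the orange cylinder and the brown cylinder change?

-2.6

Before: roughly 6.8 units apart; after: 4.2. That's 2.6 units closer together.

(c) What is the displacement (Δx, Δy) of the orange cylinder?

(2.1, -2.3)

The orange cylinder was at about (7.3, 8.4) and moved to about (9.4, 6.1).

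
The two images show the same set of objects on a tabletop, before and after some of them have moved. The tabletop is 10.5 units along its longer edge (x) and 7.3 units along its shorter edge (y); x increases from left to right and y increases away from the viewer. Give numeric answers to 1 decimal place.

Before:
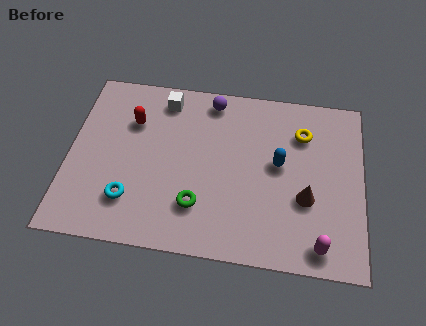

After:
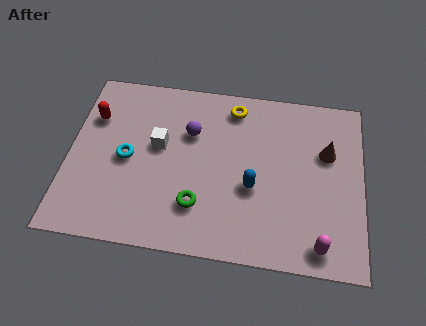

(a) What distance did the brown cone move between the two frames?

2.1

The brown cone was near (8.5, 2.7) before and (9.2, 4.7) after, so it travelled √(0.7² + 2.0²) ≈ 2.1 units.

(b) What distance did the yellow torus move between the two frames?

2.6

The yellow torus was near (8.3, 5.4) before and (5.8, 6.2) after, so it travelled √(2.5² + 0.8²) ≈ 2.6 units.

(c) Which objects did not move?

the green torus and the magenta capsule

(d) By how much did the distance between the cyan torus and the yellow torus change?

-2.4

They were about 7.0 units apart before and 4.6 after — 2.4 units closer together.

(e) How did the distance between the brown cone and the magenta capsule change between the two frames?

+1.9

The distance was about 1.9 in the first image and 3.8 in the second, so they moved 1.9 units further apart.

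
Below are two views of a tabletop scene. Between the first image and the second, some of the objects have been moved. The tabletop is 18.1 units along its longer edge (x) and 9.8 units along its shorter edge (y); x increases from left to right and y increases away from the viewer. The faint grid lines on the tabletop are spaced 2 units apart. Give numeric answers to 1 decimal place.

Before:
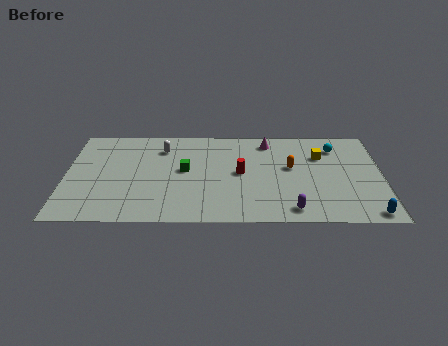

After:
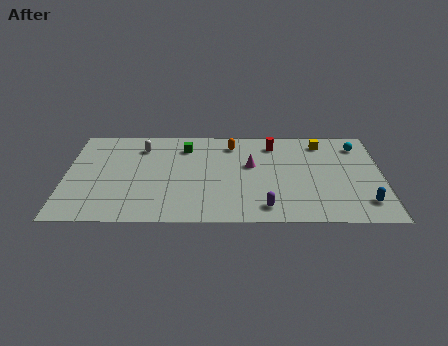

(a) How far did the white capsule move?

1.2

The white capsule was near (5.5, 7.6) before and (4.3, 7.7) after, so it travelled √(1.2² + 0.1²) ≈ 1.2 units.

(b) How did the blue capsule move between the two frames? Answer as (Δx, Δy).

(-0.2, 1.1)

The blue capsule started near (17.2, 0.9) and ended near (17.0, 2.0).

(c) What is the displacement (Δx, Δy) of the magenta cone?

(-1.0, -2.5)

The magenta cone started near (11.6, 8.3) and ended near (10.6, 5.8).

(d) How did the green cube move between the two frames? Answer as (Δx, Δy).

(0.0, 2.4)

The green cube was at about (6.8, 5.3) and moved to about (6.8, 7.7).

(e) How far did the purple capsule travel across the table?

1.5

The purple capsule moved from about (12.9, 1.3) to (11.4, 1.5), a distance of √(1.5² + 0.2²) ≈ 1.5.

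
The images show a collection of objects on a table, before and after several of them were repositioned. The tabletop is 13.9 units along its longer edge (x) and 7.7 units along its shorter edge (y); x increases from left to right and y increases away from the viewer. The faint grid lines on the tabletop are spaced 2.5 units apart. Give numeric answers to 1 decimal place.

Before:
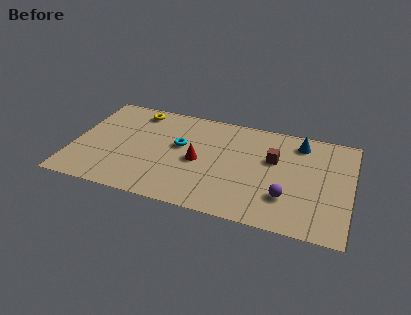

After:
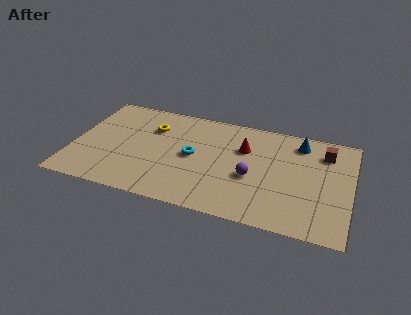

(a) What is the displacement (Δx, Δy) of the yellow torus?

(0.9, -1.1)

The yellow torus was at about (2.9, 6.6) and moved to about (3.8, 5.5).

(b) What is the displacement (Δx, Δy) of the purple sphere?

(-1.8, 1.0)

From the two frames, the purple sphere sits at roughly (10.8, 2.2) before and (9.0, 3.2) after.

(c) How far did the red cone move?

2.7

From (6.3, 3.6) to (8.5, 5.2), the red cone covered √(2.2² + 1.6²) ≈ 2.7 units.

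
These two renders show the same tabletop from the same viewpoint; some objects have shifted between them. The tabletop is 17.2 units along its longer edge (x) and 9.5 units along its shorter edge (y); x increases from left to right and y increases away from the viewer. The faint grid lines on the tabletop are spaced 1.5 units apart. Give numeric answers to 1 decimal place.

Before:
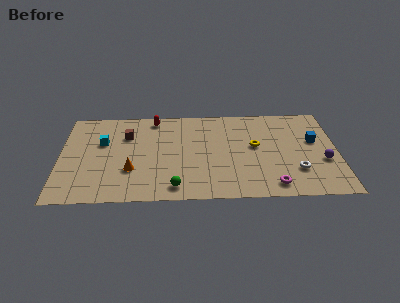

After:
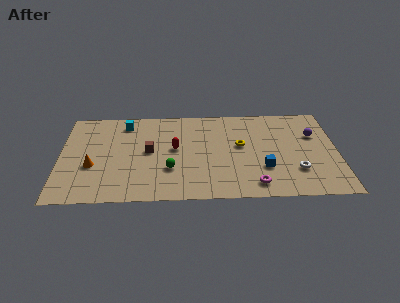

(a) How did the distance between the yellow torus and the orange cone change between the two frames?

+1.4

The distance was about 8.0 in the first image and 9.4 in the second, so they moved 1.4 units further apart.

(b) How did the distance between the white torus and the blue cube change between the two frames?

-1.2

The distance was about 3.2 in the first image and 2.0 in the second, so they moved 1.2 units closer together.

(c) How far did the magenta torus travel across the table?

1.1

From (13.1, 1.3) to (12.0, 1.4), the magenta torus covered √(1.1² + 0.1²) ≈ 1.1 units.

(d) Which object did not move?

the white torus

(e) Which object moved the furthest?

the blue cube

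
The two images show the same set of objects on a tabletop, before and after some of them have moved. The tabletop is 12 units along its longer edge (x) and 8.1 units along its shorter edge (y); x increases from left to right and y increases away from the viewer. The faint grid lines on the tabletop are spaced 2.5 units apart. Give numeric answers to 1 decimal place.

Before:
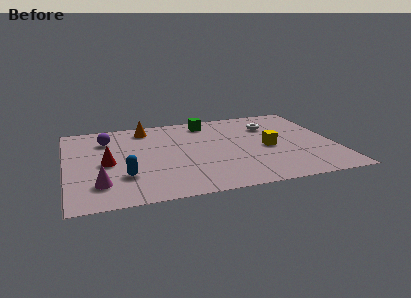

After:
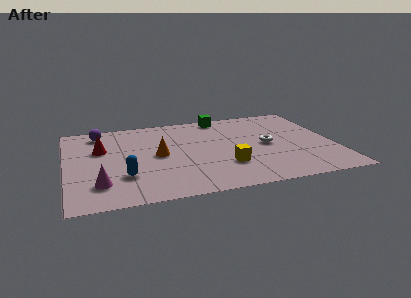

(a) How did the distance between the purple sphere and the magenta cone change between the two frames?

+0.8

Before: roughly 4.2 units apart; after: 5.0. That's 0.8 units further apart.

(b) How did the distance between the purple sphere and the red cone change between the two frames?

-0.6

Before: roughly 2.3 units apart; after: 1.7. That's 0.6 units closer together.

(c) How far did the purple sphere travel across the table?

0.9

From (1.9, 6.1) to (1.6, 6.9), the purple sphere covered √(0.3² + 0.8²) ≈ 0.9 units.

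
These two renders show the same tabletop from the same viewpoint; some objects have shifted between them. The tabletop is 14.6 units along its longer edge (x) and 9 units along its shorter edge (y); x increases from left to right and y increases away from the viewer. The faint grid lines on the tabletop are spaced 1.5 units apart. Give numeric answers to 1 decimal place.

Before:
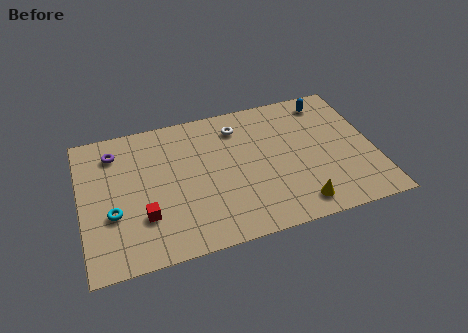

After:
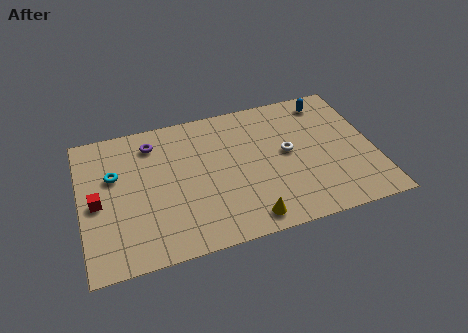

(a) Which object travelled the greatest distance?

the white torus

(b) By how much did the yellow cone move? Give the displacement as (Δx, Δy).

(-2.5, -0.2)

From the two frames, the yellow cone sits at roughly (10.5, 1.3) before and (8.0, 1.1) after.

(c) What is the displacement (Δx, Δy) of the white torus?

(2.3, -2.4)

The white torus was at about (8.0, 7.2) and moved to about (10.3, 4.8).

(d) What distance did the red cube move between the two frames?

2.7

From (3.0, 2.7) to (0.8, 4.2), the red cube covered √(2.2² + 1.5²) ≈ 2.7 units.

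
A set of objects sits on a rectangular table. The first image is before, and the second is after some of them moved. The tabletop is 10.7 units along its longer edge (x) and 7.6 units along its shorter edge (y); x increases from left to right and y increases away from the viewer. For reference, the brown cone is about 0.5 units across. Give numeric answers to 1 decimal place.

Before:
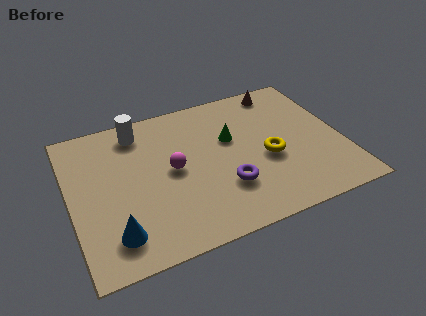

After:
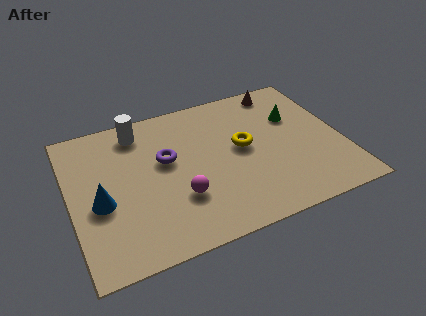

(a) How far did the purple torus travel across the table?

3.0

The purple torus was near (5.9, 2.3) before and (3.8, 4.5) after, so it travelled √(2.1² + 2.2²) ≈ 3.0 units.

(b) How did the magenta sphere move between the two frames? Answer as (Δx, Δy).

(0.1, -1.5)

The magenta sphere was at about (4.0, 3.9) and moved to about (4.1, 2.4).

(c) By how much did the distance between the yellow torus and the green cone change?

+0.4

The distance was about 2.0 in the first image and 2.4 in the second, so they moved 0.4 units further apart.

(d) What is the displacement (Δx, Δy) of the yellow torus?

(-0.9, 0.9)

The yellow torus was at about (7.7, 3.2) and moved to about (6.8, 4.1).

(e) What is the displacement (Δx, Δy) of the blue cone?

(-0.4, 1.7)

The blue cone was at about (1.5, 1.5) and moved to about (1.1, 3.2).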